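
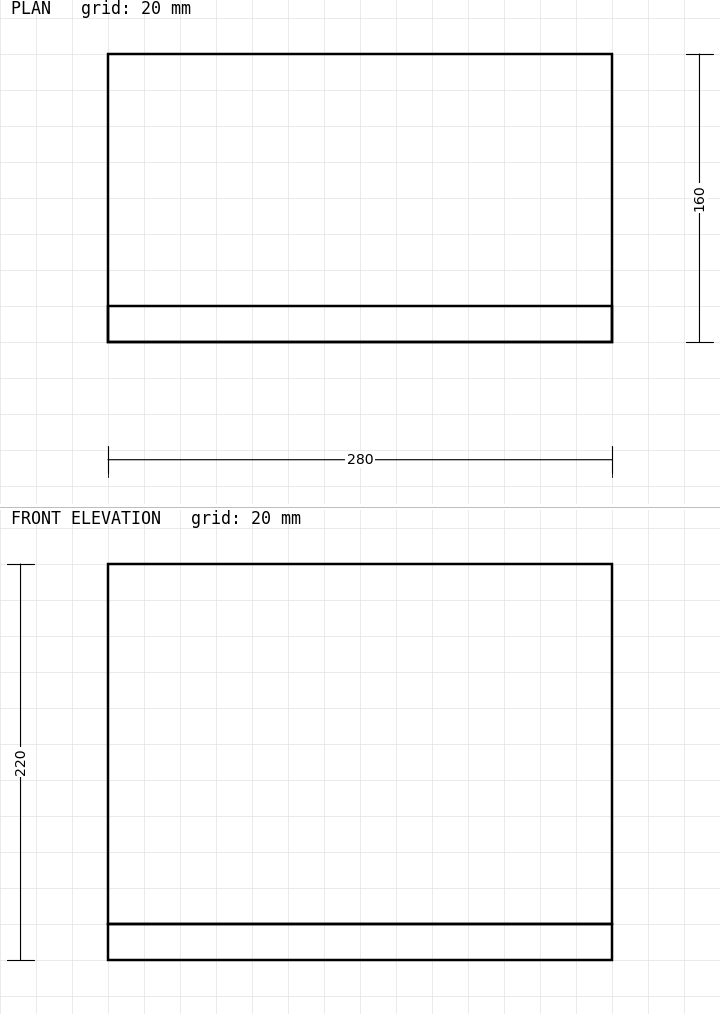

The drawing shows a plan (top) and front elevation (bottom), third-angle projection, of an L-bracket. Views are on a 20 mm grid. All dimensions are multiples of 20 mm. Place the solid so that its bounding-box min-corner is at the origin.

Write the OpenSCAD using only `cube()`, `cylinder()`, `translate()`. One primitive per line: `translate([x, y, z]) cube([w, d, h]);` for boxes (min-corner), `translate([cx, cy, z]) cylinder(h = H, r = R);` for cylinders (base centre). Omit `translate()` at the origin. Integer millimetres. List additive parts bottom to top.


cube([280, 160, 20]);
translate([0, 0, 20]) cube([280, 20, 200]);


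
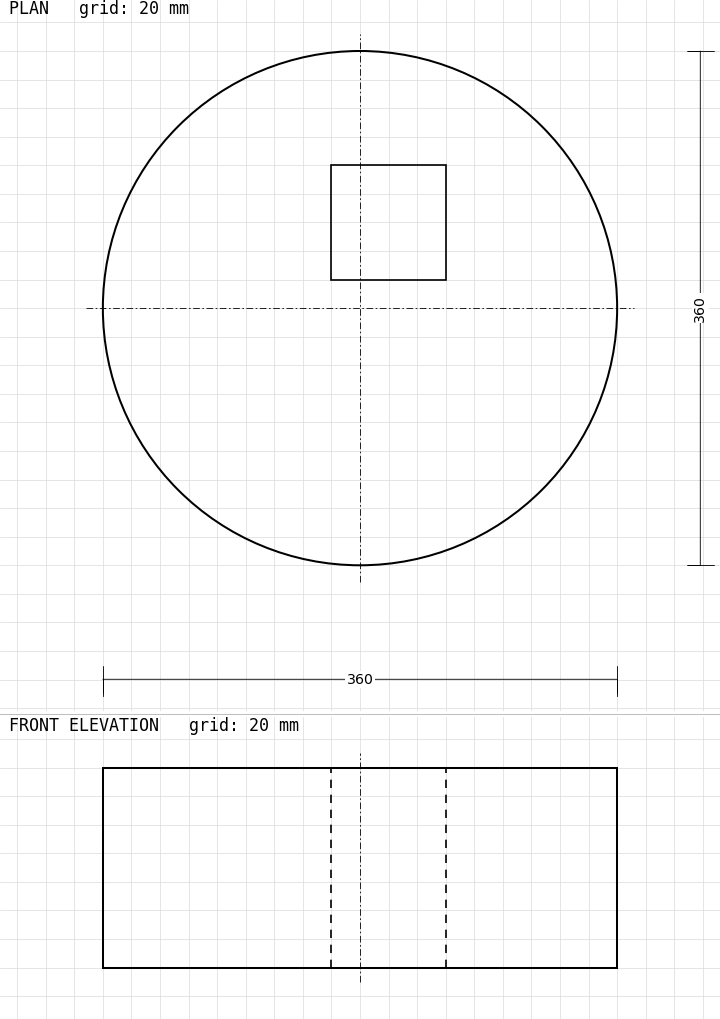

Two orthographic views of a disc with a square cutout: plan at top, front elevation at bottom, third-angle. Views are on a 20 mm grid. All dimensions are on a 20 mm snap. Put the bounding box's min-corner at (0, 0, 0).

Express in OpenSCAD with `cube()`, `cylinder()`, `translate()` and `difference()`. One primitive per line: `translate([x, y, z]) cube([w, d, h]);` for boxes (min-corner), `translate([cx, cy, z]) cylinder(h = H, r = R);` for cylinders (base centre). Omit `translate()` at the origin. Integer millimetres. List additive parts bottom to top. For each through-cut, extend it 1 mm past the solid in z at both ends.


difference() {
  translate([180, 180, 0]) cylinder(h = 140, r = 180);
  translate([160, 200, -1]) cube([80, 80, 142]);
}


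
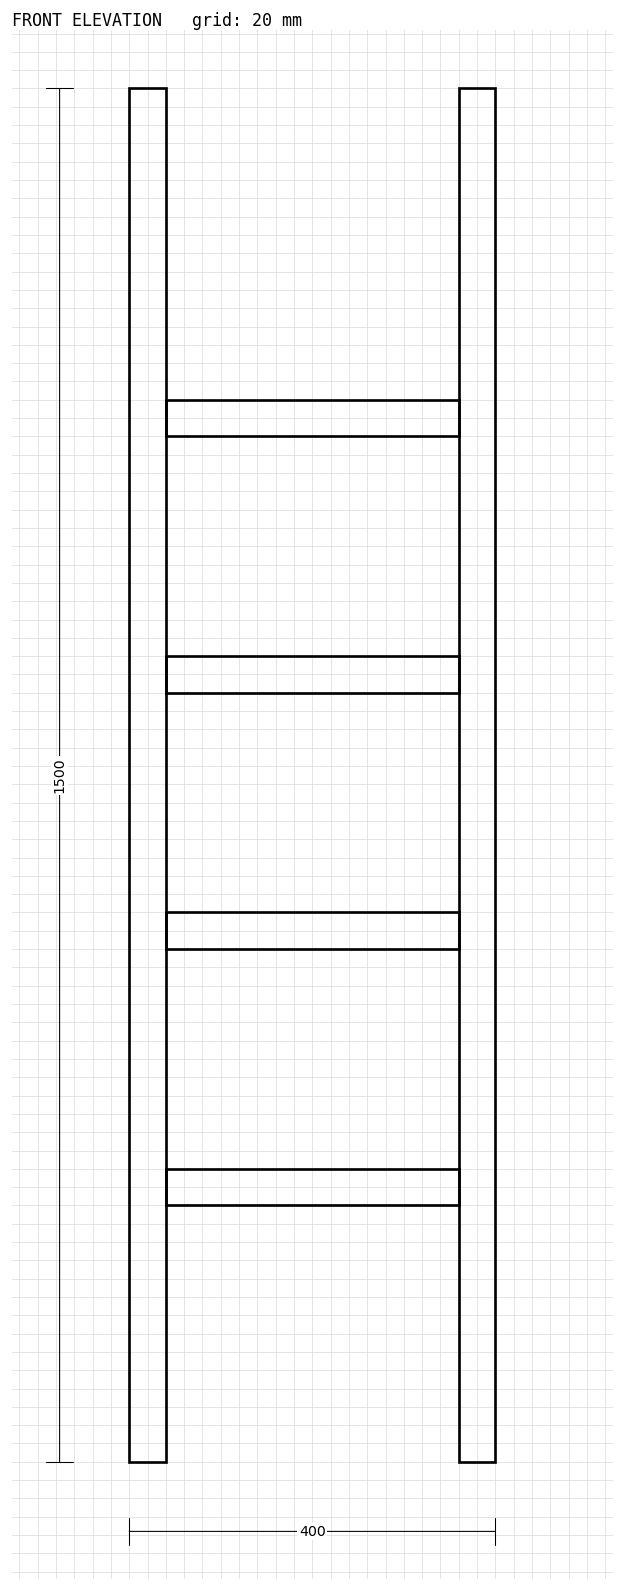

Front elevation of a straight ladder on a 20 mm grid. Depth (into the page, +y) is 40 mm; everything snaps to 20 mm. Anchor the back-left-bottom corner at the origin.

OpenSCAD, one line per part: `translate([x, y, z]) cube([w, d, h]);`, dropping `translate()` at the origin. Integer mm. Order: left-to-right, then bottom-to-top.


cube([40, 40, 1500]);
translate([40, 0, 280]) cube([320, 40, 40]);
translate([40, 0, 560]) cube([320, 40, 40]);
translate([40, 0, 840]) cube([320, 40, 40]);
translate([40, 0, 1120]) cube([320, 40, 40]);
translate([360, 0, 0]) cube([40, 40, 1500]);


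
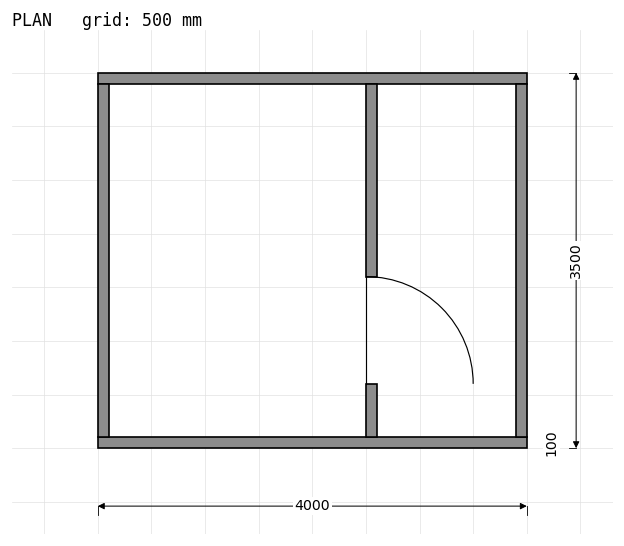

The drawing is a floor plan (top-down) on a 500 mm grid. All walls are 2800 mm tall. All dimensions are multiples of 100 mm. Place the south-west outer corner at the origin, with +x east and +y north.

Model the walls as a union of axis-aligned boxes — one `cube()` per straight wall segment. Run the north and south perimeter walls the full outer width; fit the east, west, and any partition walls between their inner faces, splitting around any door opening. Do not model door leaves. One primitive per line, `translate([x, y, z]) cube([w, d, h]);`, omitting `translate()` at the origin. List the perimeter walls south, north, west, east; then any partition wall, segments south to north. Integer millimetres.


cube([4000, 100, 2800]);
translate([0, 3400, 0]) cube([4000, 100, 2800]);
translate([0, 100, 0]) cube([100, 3300, 2800]);
translate([3900, 100, 0]) cube([100, 3300, 2800]);
translate([2500, 100, 0]) cube([100, 500, 2800]);
translate([2500, 1600, 0]) cube([100, 1800, 2800]);


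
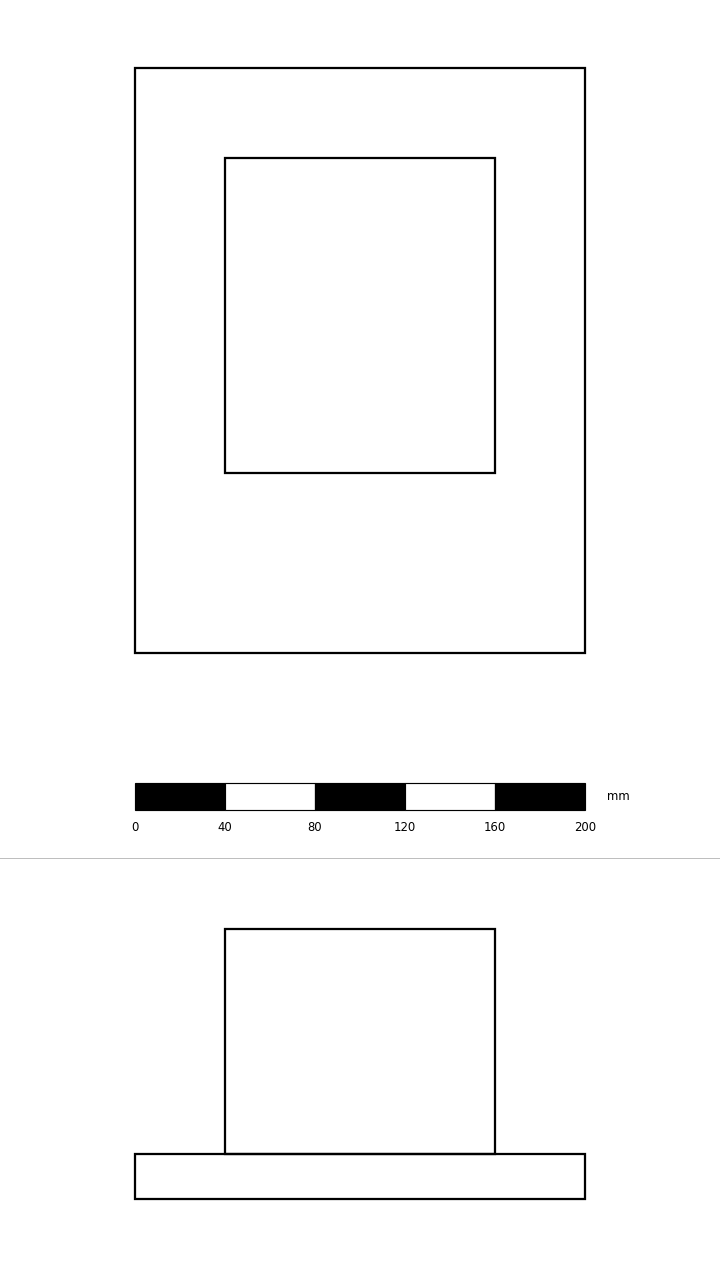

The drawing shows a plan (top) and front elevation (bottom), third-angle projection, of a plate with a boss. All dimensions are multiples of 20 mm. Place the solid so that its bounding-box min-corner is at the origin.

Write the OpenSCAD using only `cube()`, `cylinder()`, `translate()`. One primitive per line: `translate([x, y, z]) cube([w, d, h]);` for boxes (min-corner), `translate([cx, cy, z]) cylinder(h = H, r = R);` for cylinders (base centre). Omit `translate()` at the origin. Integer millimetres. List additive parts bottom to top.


cube([200, 260, 20]);
translate([40, 80, 20]) cube([120, 140, 100]);


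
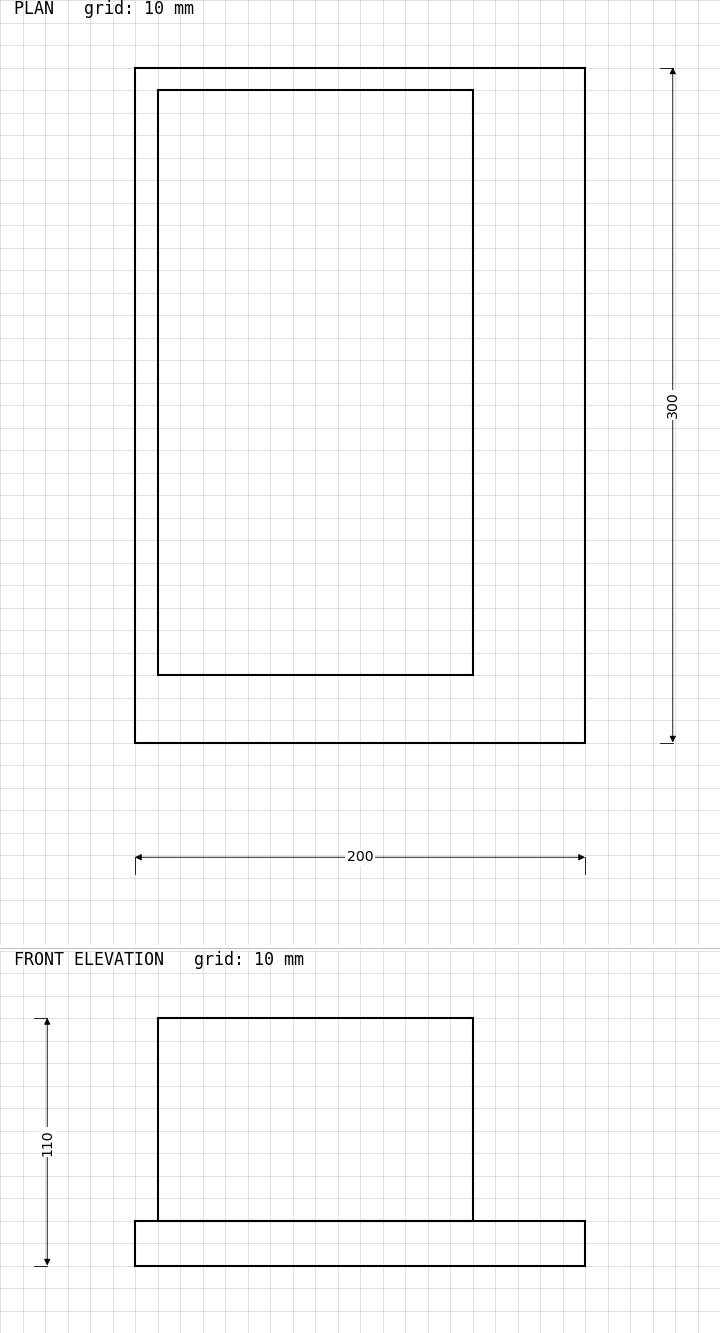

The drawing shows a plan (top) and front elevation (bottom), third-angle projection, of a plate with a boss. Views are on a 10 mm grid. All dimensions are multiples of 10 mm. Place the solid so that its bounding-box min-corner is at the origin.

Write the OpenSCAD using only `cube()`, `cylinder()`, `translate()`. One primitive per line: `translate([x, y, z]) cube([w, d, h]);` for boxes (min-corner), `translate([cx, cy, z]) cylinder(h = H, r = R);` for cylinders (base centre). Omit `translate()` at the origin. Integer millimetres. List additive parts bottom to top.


cube([200, 300, 20]);
translate([10, 30, 20]) cube([140, 260, 90]);


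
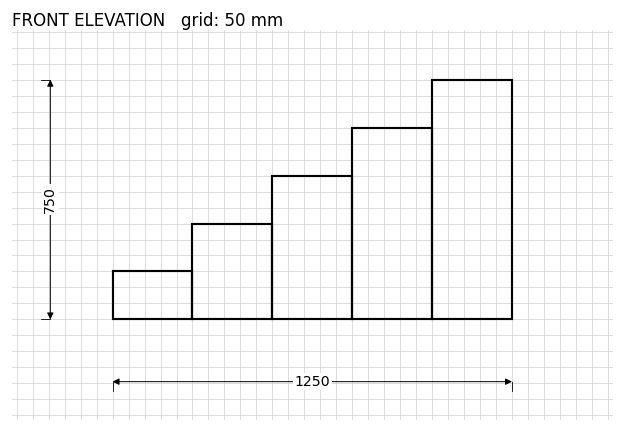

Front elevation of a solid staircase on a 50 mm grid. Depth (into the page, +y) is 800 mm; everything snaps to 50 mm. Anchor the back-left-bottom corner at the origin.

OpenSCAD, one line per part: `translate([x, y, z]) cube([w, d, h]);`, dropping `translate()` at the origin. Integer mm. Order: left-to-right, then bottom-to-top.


cube([250, 800, 150]);
translate([250, 0, 0]) cube([250, 800, 300]);
translate([500, 0, 0]) cube([250, 800, 450]);
translate([750, 0, 0]) cube([250, 800, 600]);
translate([1000, 0, 0]) cube([250, 800, 750]);


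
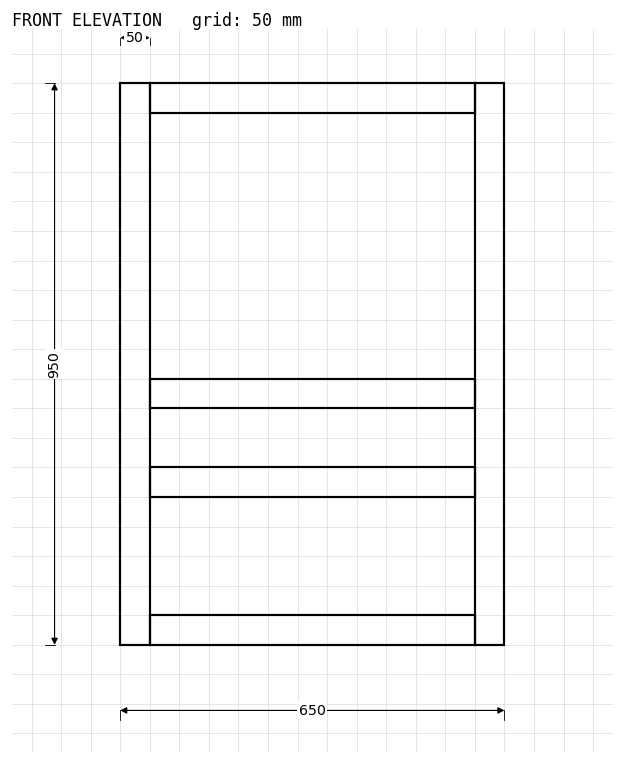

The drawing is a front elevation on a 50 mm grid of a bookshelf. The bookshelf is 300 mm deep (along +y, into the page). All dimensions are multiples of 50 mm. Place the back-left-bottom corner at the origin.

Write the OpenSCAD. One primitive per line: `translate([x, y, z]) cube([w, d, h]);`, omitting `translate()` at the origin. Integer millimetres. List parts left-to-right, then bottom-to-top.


cube([50, 300, 950]);
translate([50, 0, 0]) cube([550, 300, 50]);
translate([50, 0, 250]) cube([550, 300, 50]);
translate([50, 0, 400]) cube([550, 300, 50]);
translate([50, 0, 900]) cube([550, 300, 50]);
translate([600, 0, 0]) cube([50, 300, 950]);


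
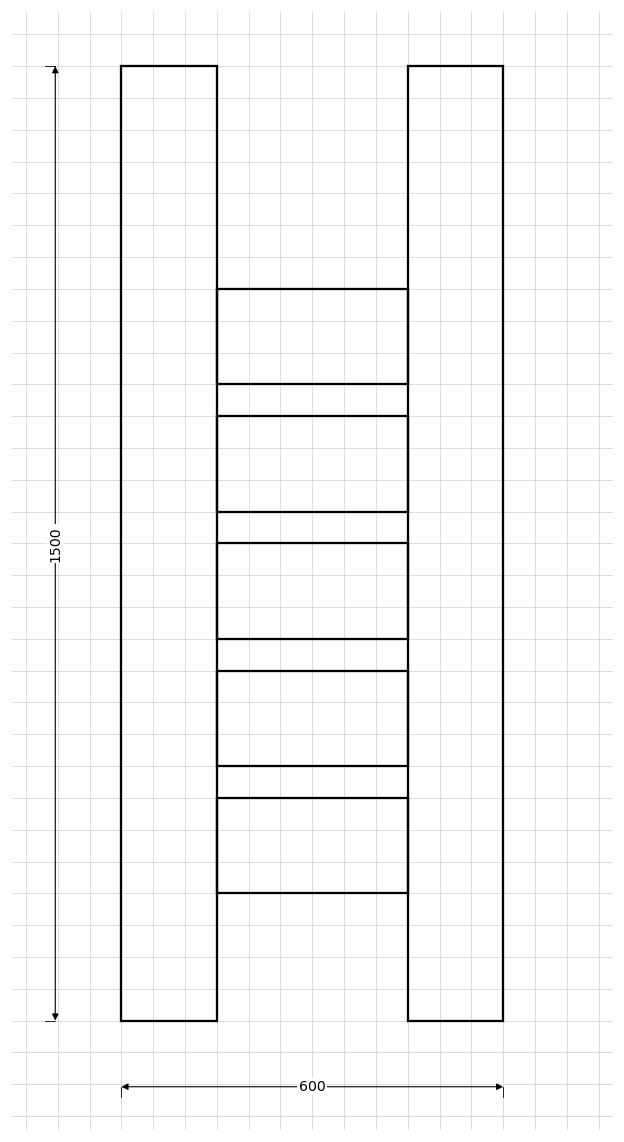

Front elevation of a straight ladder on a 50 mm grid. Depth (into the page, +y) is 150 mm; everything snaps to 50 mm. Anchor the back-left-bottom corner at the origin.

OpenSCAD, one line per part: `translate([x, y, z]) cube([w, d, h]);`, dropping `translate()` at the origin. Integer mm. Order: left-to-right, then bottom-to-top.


cube([150, 150, 1500]);
translate([150, 0, 200]) cube([300, 150, 150]);
translate([150, 0, 400]) cube([300, 150, 150]);
translate([150, 0, 600]) cube([300, 150, 150]);
translate([150, 0, 800]) cube([300, 150, 150]);
translate([150, 0, 1000]) cube([300, 150, 150]);
translate([450, 0, 0]) cube([150, 150, 1500]);


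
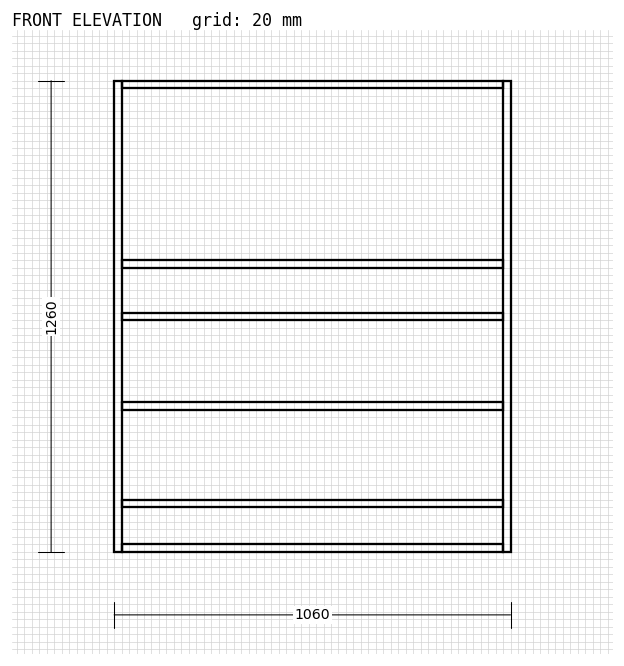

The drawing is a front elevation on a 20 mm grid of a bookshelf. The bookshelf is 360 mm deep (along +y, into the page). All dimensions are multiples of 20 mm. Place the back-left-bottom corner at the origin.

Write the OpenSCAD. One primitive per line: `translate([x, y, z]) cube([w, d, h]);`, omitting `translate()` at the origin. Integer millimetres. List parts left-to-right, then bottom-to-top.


cube([20, 360, 1260]);
translate([20, 0, 0]) cube([1020, 360, 20]);
translate([20, 0, 120]) cube([1020, 360, 20]);
translate([20, 0, 380]) cube([1020, 360, 20]);
translate([20, 0, 620]) cube([1020, 360, 20]);
translate([20, 0, 760]) cube([1020, 360, 20]);
translate([20, 0, 1240]) cube([1020, 360, 20]);
translate([1040, 0, 0]) cube([20, 360, 1260]);


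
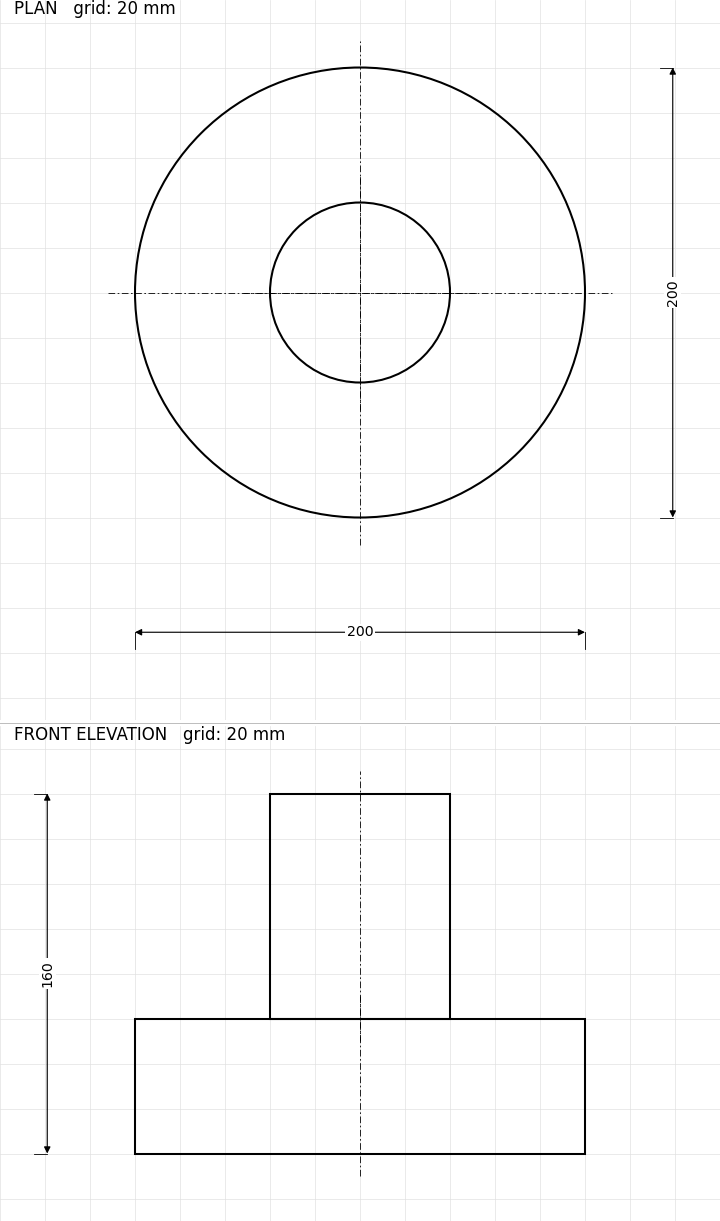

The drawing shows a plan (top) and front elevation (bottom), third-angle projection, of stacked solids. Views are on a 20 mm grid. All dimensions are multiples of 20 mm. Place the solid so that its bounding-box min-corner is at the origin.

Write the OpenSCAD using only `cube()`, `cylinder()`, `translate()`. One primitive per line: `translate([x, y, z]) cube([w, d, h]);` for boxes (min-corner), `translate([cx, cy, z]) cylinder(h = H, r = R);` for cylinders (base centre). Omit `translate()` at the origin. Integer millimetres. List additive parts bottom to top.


translate([100, 100, 0]) cylinder(h = 60, r = 100);
translate([100, 100, 60]) cylinder(h = 100, r = 40);


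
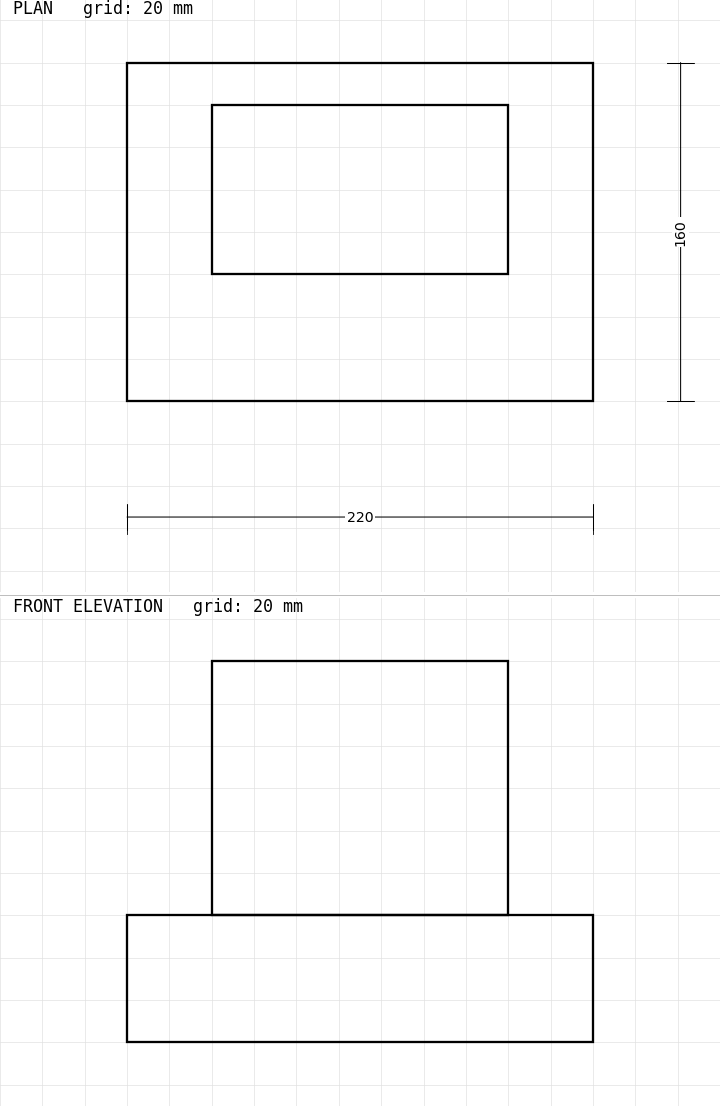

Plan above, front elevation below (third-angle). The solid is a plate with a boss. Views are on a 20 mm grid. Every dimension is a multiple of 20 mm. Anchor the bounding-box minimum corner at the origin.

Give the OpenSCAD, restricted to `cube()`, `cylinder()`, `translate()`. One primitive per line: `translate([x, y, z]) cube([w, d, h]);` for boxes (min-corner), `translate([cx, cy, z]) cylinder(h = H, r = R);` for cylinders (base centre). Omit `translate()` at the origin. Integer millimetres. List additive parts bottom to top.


cube([220, 160, 60]);
translate([40, 60, 60]) cube([140, 80, 120]);


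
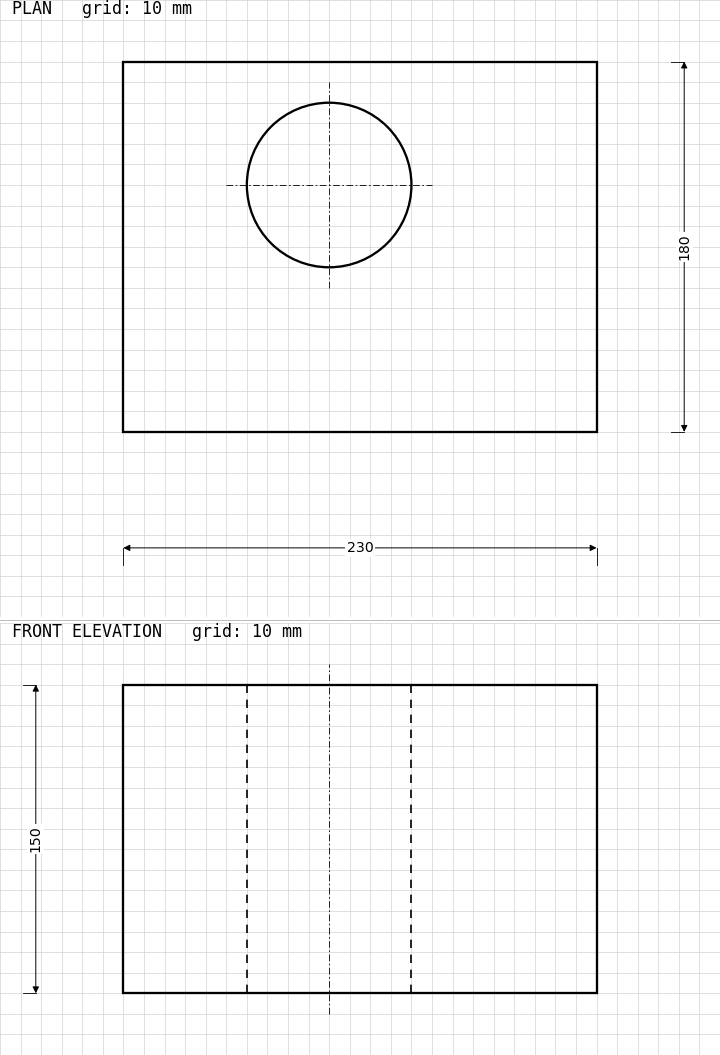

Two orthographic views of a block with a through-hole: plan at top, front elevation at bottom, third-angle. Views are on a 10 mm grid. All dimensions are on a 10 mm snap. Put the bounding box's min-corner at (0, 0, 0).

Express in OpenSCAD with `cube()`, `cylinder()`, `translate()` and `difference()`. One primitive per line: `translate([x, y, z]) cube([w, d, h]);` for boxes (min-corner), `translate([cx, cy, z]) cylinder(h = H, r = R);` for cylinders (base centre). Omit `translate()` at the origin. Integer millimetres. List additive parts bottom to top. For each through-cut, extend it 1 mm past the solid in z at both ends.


difference() {
  cube([230, 180, 150]);
  translate([100, 120, -1]) cylinder(h = 152, r = 40);
}


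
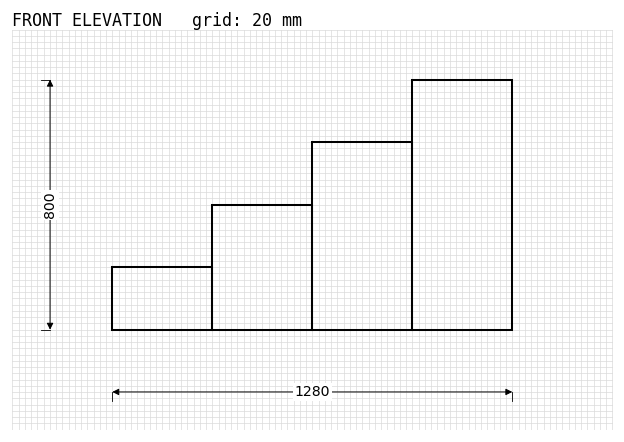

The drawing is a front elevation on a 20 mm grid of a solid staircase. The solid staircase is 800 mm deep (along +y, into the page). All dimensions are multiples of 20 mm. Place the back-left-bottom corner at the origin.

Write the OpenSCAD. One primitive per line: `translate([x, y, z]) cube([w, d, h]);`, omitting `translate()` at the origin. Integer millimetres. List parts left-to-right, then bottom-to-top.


cube([320, 800, 200]);
translate([320, 0, 0]) cube([320, 800, 400]);
translate([640, 0, 0]) cube([320, 800, 600]);
translate([960, 0, 0]) cube([320, 800, 800]);


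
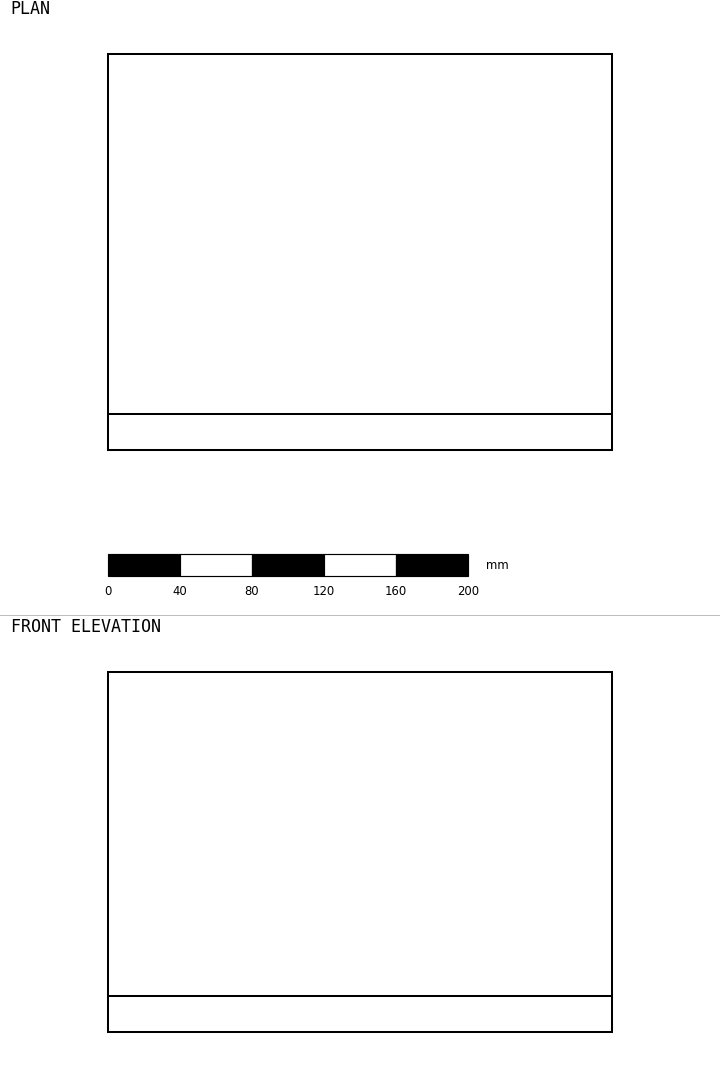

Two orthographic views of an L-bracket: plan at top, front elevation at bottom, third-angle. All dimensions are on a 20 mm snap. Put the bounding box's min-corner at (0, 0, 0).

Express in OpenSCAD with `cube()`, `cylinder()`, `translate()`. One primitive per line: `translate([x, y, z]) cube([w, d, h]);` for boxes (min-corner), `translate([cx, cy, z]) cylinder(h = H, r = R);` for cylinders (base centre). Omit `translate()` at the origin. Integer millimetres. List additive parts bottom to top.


cube([280, 220, 20]);
translate([0, 0, 20]) cube([280, 20, 180]);


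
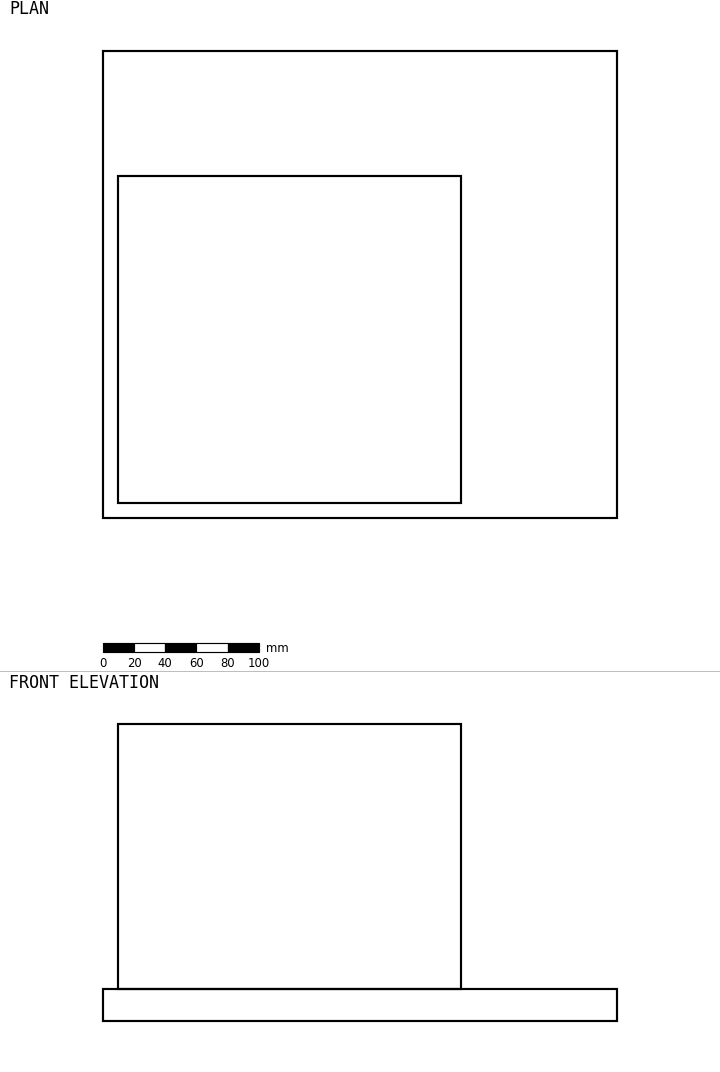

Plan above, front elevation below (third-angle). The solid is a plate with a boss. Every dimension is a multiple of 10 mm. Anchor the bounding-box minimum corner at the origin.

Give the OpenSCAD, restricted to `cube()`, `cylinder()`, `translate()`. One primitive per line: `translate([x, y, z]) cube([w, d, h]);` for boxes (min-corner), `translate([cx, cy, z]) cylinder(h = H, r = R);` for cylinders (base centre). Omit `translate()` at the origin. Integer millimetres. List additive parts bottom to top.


cube([330, 300, 20]);
translate([10, 10, 20]) cube([220, 210, 170]);


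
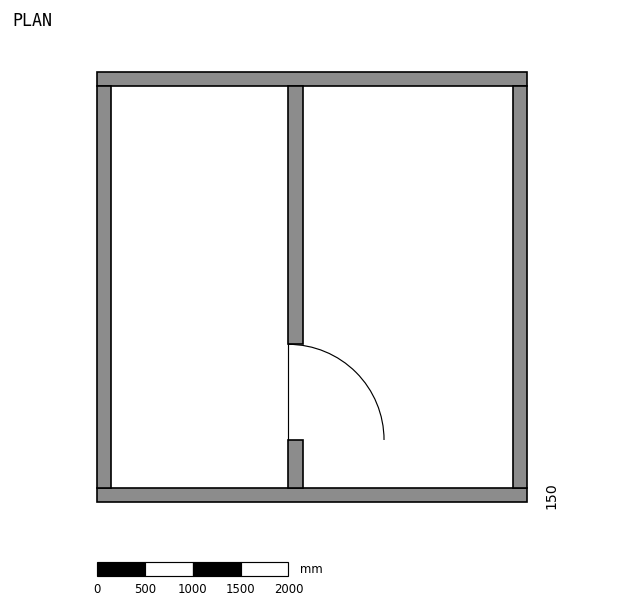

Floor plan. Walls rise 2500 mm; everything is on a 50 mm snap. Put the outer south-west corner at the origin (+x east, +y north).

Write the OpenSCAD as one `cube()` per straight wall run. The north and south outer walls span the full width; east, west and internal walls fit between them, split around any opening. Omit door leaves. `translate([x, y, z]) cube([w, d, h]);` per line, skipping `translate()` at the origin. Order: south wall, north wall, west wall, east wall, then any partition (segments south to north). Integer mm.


cube([4500, 150, 2500]);
translate([0, 4350, 0]) cube([4500, 150, 2500]);
translate([0, 150, 0]) cube([150, 4200, 2500]);
translate([4350, 150, 0]) cube([150, 4200, 2500]);
translate([2000, 150, 0]) cube([150, 500, 2500]);
translate([2000, 1650, 0]) cube([150, 2700, 2500]);


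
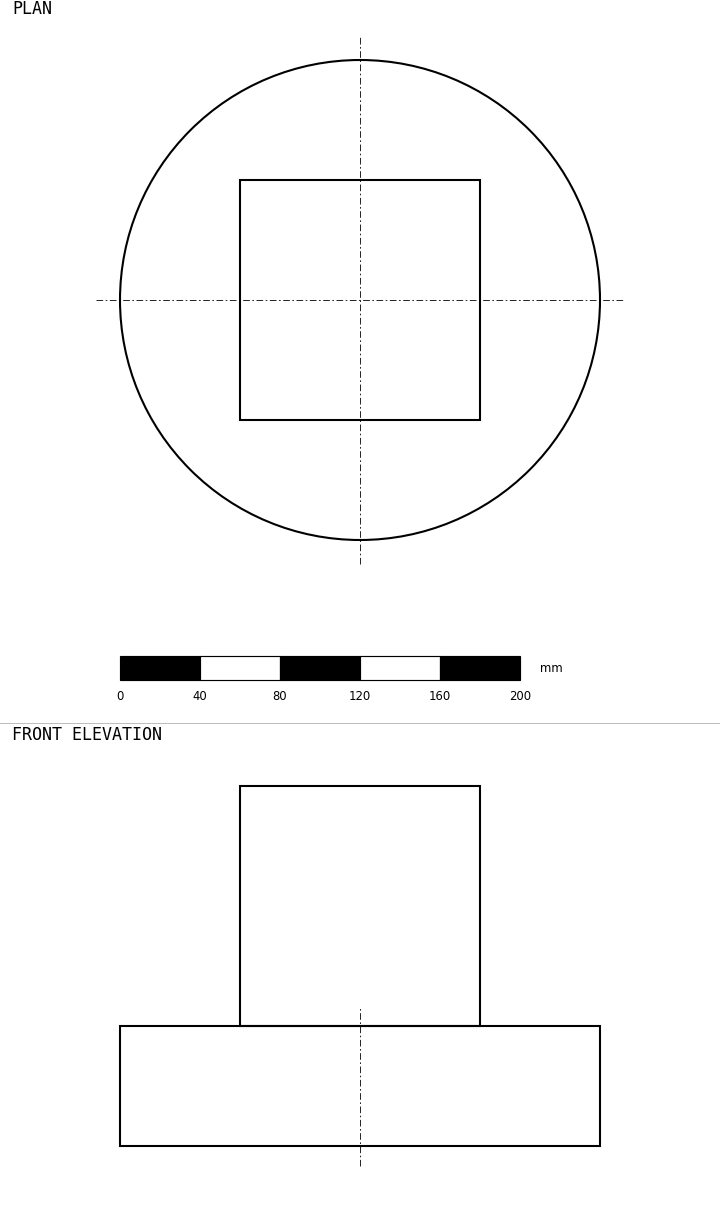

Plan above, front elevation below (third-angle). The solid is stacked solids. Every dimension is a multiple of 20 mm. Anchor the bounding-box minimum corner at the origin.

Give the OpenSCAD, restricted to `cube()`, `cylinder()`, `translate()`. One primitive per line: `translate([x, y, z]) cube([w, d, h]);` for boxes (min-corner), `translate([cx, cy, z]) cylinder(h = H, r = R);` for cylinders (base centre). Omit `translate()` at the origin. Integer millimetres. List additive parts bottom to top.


translate([120, 120, 0]) cylinder(h = 60, r = 120);
translate([60, 60, 60]) cube([120, 120, 120]);


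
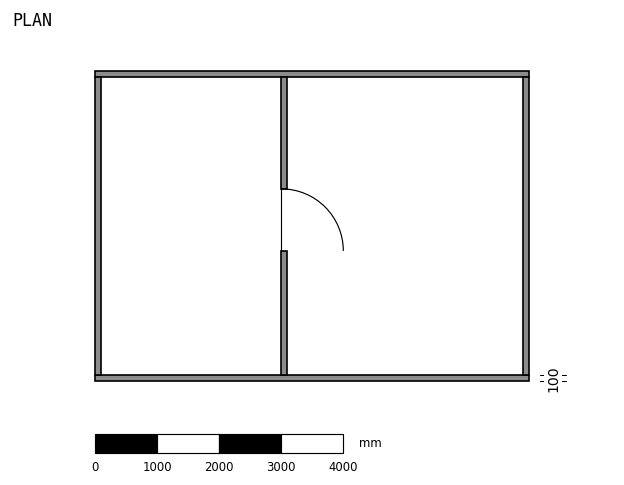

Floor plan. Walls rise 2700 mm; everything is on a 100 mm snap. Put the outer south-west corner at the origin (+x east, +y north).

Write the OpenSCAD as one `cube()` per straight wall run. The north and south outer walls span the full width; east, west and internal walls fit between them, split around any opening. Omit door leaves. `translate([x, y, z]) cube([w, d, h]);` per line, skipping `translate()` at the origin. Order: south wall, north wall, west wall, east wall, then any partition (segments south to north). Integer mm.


cube([7000, 100, 2700]);
translate([0, 4900, 0]) cube([7000, 100, 2700]);
translate([0, 100, 0]) cube([100, 4800, 2700]);
translate([6900, 100, 0]) cube([100, 4800, 2700]);
translate([3000, 100, 0]) cube([100, 2000, 2700]);
translate([3000, 3100, 0]) cube([100, 1800, 2700]);


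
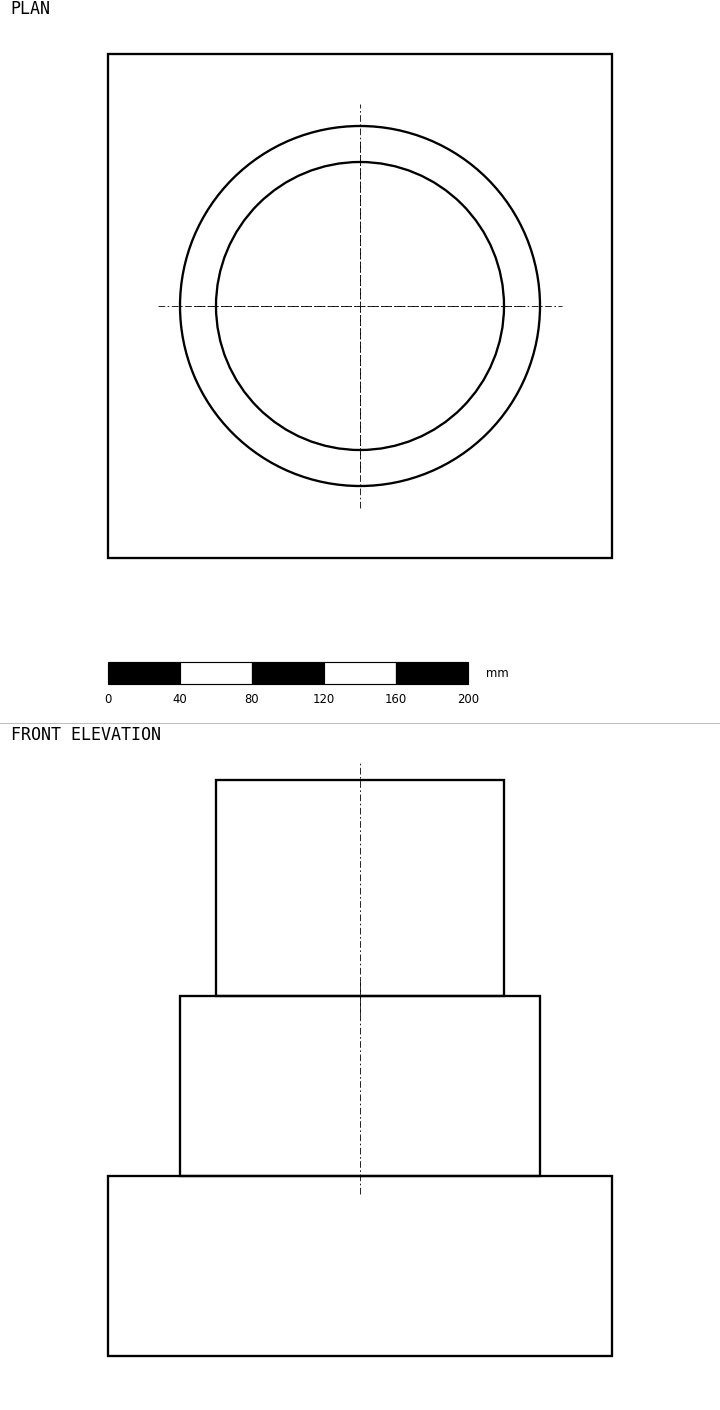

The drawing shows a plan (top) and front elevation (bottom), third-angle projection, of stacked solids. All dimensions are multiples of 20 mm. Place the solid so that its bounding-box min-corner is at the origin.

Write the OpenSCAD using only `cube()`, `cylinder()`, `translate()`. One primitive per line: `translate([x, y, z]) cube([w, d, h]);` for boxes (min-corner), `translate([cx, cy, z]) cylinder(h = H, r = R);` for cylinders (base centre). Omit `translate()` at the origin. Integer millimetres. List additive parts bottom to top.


cube([280, 280, 100]);
translate([140, 140, 100]) cylinder(h = 100, r = 100);
translate([140, 140, 200]) cylinder(h = 120, r = 80);


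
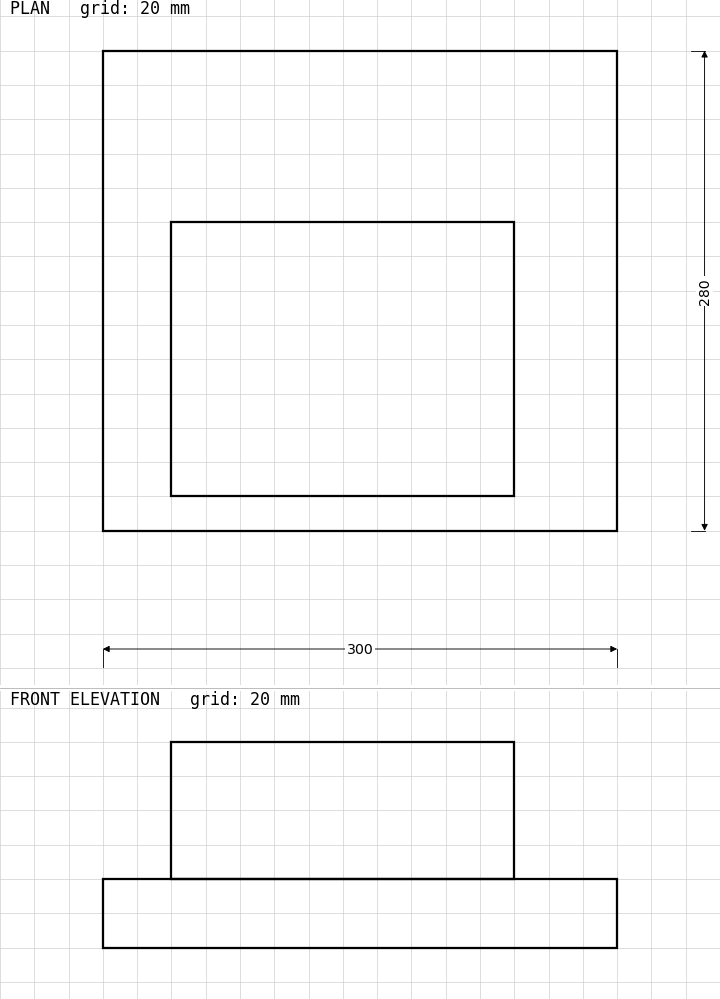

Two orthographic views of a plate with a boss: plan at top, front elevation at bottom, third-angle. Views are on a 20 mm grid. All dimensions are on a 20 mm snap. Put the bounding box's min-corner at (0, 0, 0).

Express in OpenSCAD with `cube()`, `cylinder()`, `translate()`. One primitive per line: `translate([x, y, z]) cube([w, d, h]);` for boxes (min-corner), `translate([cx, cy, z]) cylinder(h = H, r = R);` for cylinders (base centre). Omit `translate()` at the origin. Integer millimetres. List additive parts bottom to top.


cube([300, 280, 40]);
translate([40, 20, 40]) cube([200, 160, 80]);


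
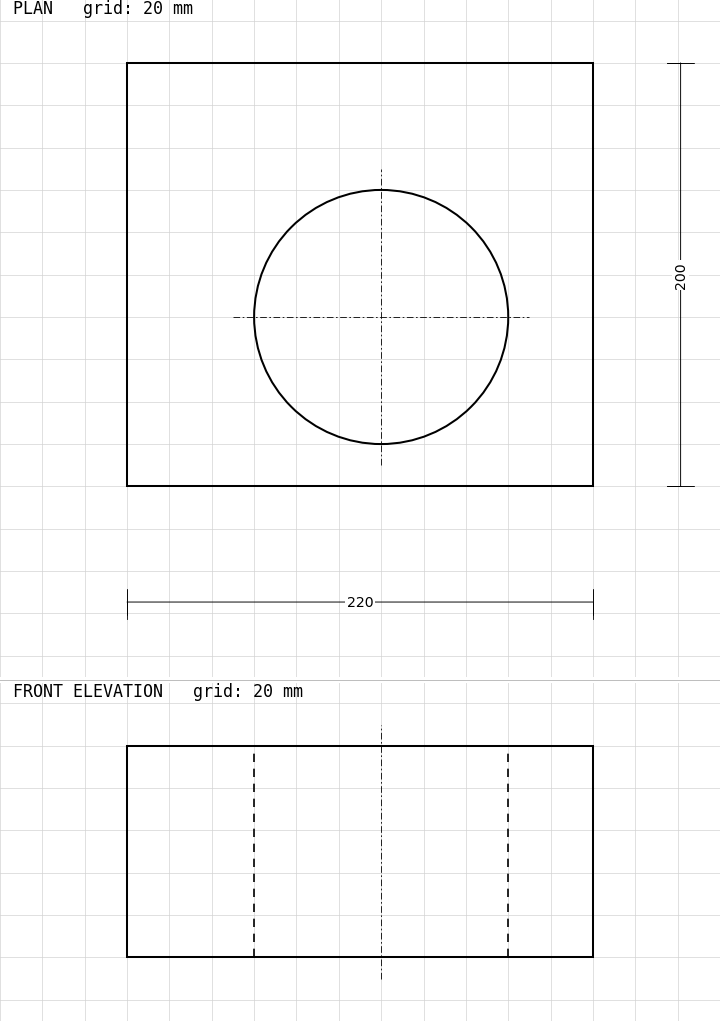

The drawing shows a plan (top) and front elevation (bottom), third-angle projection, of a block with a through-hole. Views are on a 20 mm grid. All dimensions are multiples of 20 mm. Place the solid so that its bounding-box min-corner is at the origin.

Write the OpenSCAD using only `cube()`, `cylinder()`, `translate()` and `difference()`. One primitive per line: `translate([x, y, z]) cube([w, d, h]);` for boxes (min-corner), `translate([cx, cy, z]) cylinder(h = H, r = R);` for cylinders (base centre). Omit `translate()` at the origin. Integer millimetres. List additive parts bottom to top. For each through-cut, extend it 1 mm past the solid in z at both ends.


difference() {
  cube([220, 200, 100]);
  translate([120, 80, -1]) cylinder(h = 102, r = 60);
}


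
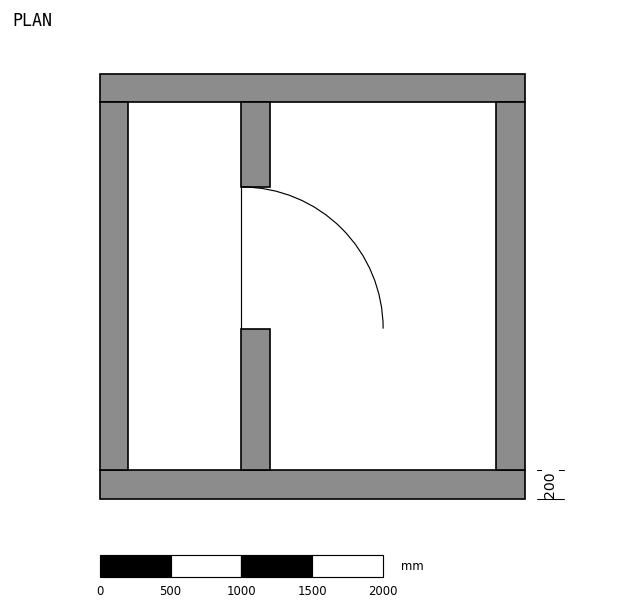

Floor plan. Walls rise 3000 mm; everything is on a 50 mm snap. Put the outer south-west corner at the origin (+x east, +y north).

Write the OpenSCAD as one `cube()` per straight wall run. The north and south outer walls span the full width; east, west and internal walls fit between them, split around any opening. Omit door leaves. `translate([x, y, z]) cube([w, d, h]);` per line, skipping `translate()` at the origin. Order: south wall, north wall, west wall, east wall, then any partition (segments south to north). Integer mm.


cube([3000, 200, 3000]);
translate([0, 2800, 0]) cube([3000, 200, 3000]);
translate([0, 200, 0]) cube([200, 2600, 3000]);
translate([2800, 200, 0]) cube([200, 2600, 3000]);
translate([1000, 200, 0]) cube([200, 1000, 3000]);
translate([1000, 2200, 0]) cube([200, 600, 3000]);


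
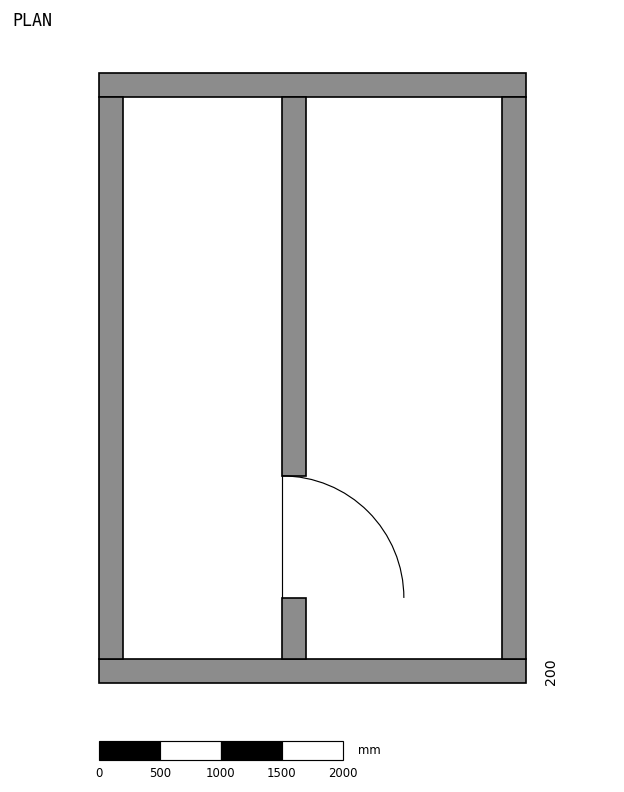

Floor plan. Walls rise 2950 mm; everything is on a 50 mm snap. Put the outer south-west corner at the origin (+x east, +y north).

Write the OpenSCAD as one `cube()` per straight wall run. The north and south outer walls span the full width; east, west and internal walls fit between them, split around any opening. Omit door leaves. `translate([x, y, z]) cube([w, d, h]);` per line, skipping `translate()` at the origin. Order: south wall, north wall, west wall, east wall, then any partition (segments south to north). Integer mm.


cube([3500, 200, 2950]);
translate([0, 4800, 0]) cube([3500, 200, 2950]);
translate([0, 200, 0]) cube([200, 4600, 2950]);
translate([3300, 200, 0]) cube([200, 4600, 2950]);
translate([1500, 200, 0]) cube([200, 500, 2950]);
translate([1500, 1700, 0]) cube([200, 3100, 2950]);


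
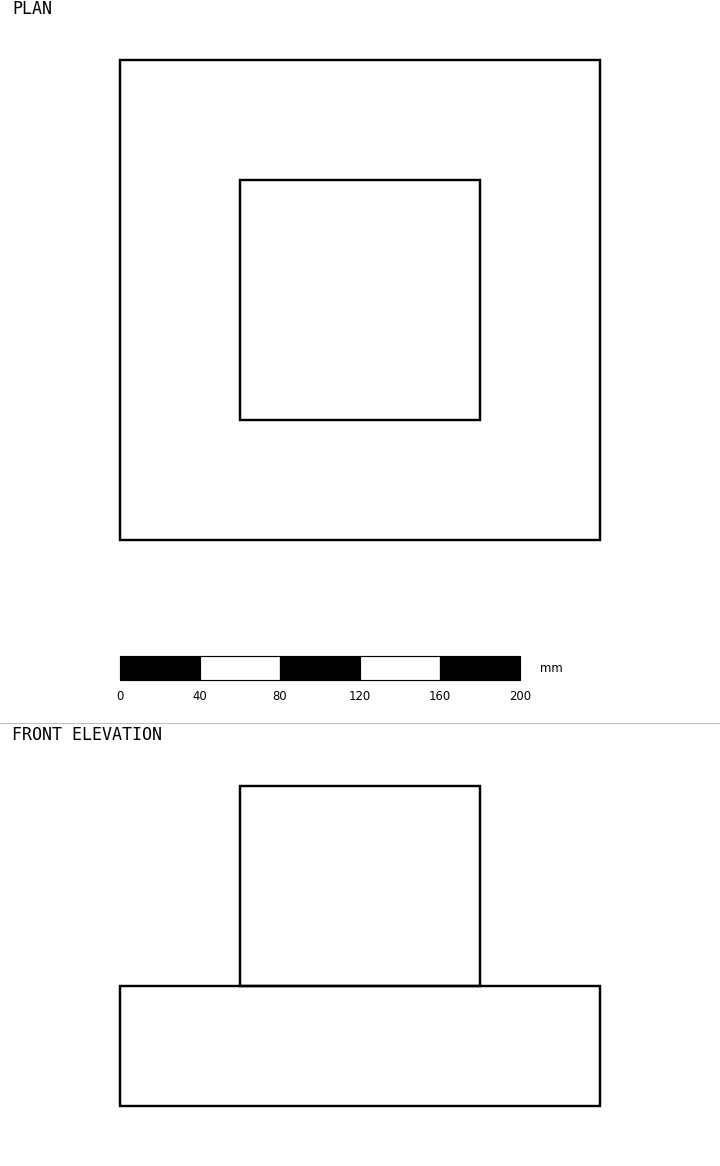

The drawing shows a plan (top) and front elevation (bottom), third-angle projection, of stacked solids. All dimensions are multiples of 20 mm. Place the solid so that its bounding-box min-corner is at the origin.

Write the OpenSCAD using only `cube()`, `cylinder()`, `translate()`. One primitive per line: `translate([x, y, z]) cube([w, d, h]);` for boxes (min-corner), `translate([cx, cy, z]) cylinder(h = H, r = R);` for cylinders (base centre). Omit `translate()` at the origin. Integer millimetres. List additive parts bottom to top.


cube([240, 240, 60]);
translate([60, 60, 60]) cube([120, 120, 100]);


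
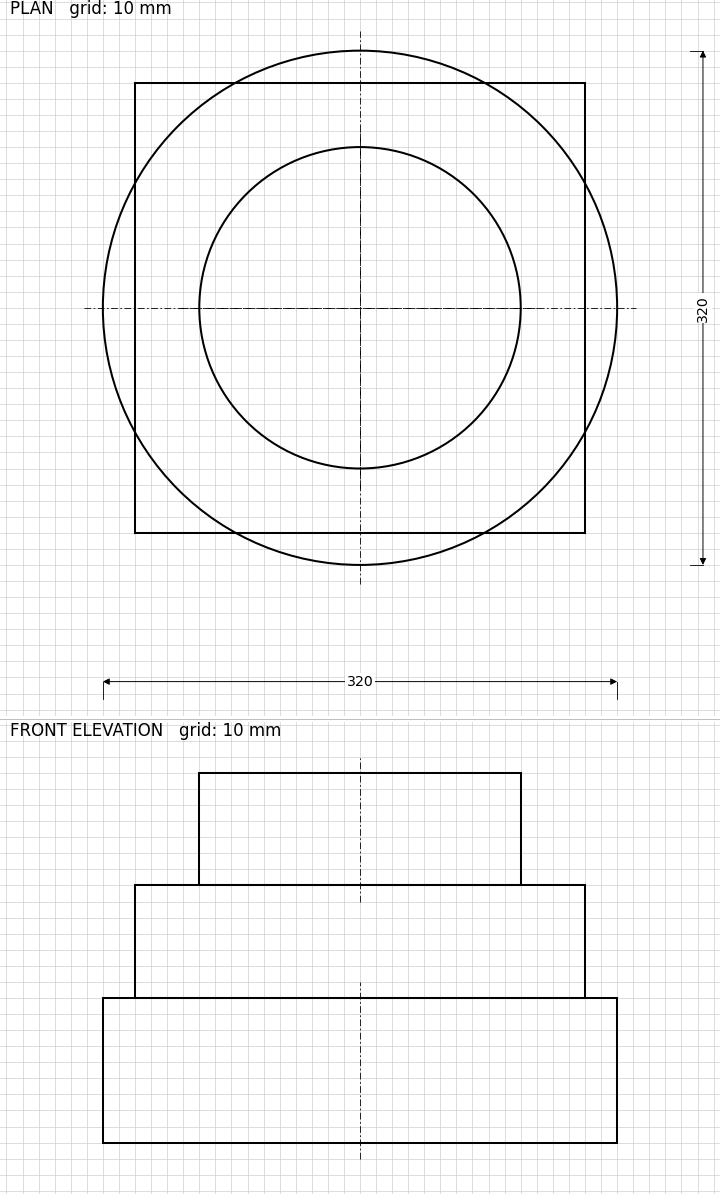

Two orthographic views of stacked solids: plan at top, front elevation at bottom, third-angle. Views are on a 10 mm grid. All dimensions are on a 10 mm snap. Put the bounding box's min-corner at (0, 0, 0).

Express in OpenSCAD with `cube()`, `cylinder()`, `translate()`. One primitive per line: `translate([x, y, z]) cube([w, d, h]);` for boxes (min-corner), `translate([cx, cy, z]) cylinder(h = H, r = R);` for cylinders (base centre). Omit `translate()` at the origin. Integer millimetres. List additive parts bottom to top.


translate([160, 160, 0]) cylinder(h = 90, r = 160);
translate([20, 20, 90]) cube([280, 280, 70]);
translate([160, 160, 160]) cylinder(h = 70, r = 100);


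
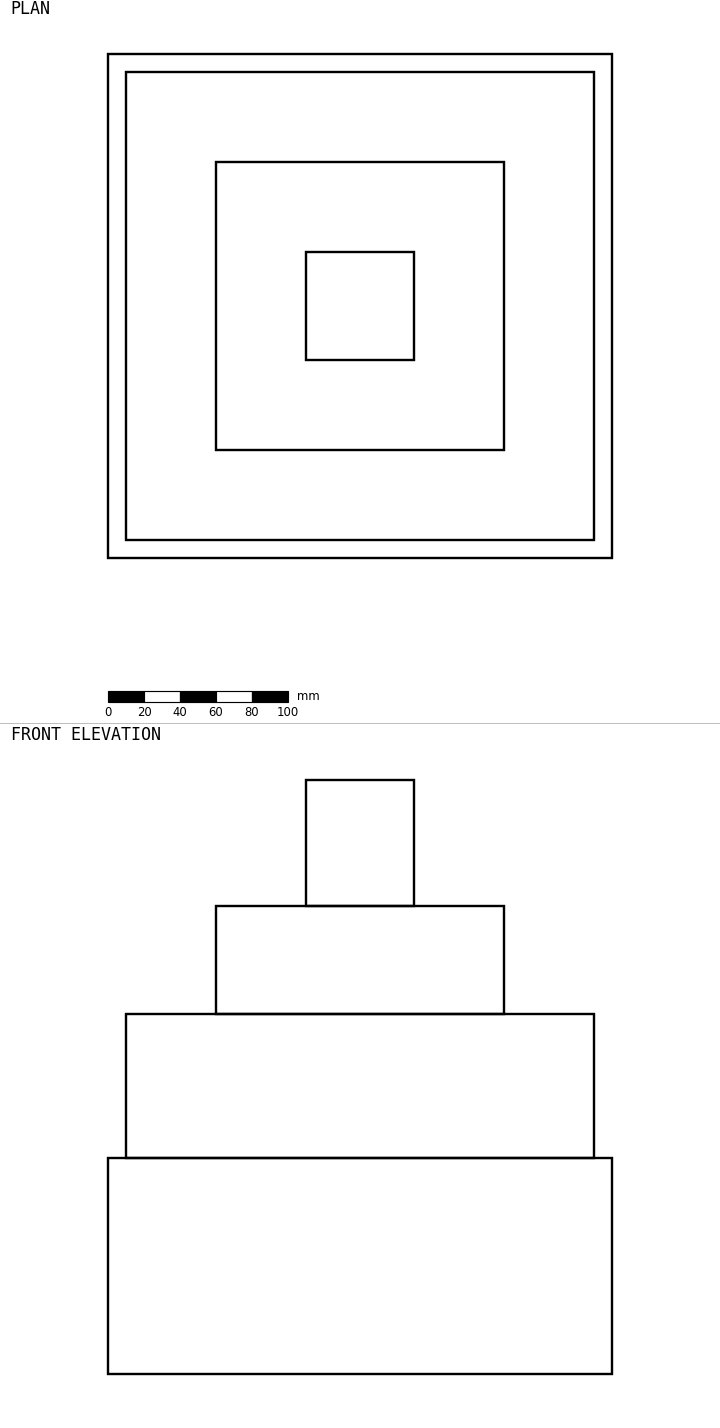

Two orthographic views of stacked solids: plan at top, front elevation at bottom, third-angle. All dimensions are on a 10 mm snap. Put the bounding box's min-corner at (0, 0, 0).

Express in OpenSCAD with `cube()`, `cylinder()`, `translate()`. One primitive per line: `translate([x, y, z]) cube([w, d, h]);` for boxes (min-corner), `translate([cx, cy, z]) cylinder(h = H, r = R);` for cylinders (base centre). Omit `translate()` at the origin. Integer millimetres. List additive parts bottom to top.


cube([280, 280, 120]);
translate([10, 10, 120]) cube([260, 260, 80]);
translate([60, 60, 200]) cube([160, 160, 60]);
translate([110, 110, 260]) cube([60, 60, 70]);


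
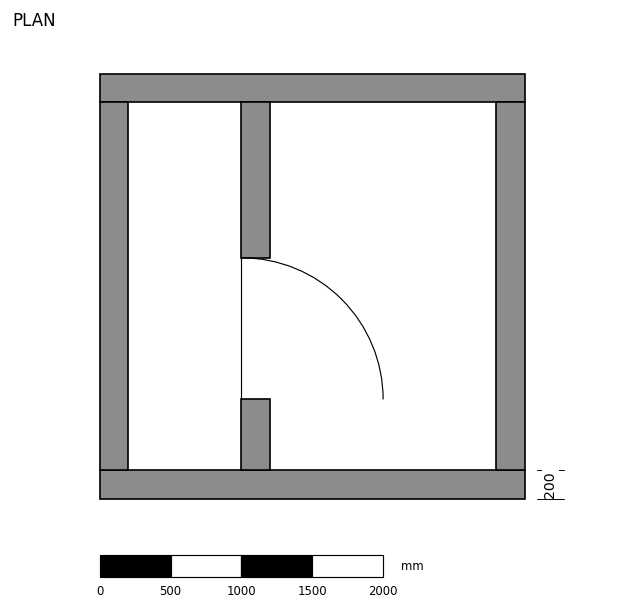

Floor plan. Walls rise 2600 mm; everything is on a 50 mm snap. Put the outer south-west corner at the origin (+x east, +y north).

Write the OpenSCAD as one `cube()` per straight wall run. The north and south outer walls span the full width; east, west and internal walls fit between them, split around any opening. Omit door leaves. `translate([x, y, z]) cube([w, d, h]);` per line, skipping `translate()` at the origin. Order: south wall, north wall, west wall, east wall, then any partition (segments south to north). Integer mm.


cube([3000, 200, 2600]);
translate([0, 2800, 0]) cube([3000, 200, 2600]);
translate([0, 200, 0]) cube([200, 2600, 2600]);
translate([2800, 200, 0]) cube([200, 2600, 2600]);
translate([1000, 200, 0]) cube([200, 500, 2600]);
translate([1000, 1700, 0]) cube([200, 1100, 2600]);


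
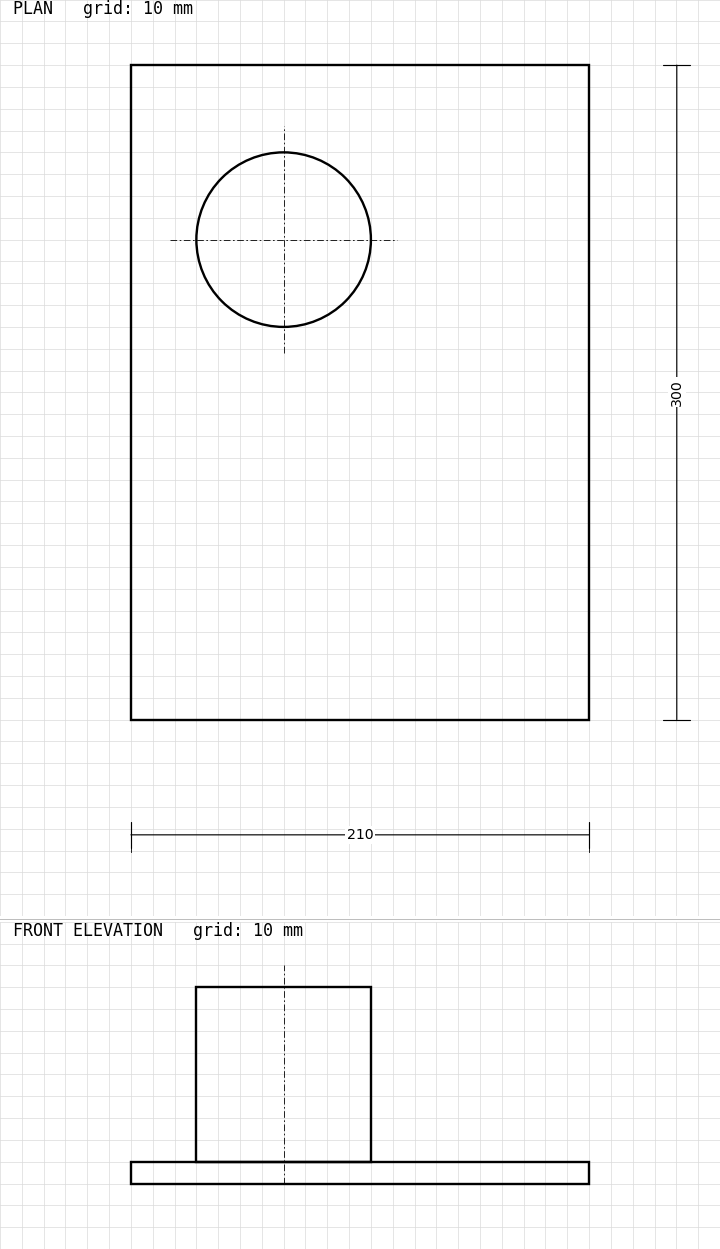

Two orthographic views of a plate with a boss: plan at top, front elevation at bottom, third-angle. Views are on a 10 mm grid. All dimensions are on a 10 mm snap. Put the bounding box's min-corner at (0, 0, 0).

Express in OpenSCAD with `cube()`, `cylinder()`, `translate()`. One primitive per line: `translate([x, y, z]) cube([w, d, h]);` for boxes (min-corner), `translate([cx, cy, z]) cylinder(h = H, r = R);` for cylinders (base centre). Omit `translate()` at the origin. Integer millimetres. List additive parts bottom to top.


cube([210, 300, 10]);
translate([70, 220, 10]) cylinder(h = 80, r = 40);


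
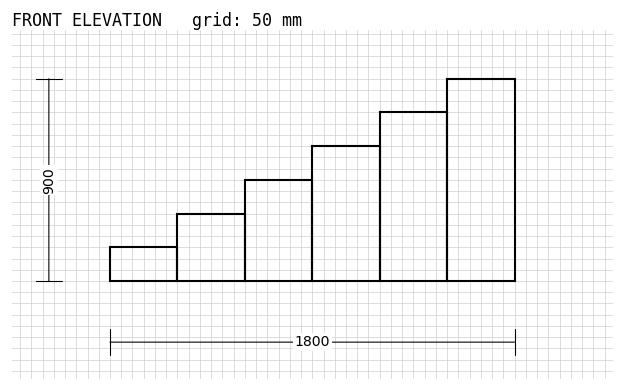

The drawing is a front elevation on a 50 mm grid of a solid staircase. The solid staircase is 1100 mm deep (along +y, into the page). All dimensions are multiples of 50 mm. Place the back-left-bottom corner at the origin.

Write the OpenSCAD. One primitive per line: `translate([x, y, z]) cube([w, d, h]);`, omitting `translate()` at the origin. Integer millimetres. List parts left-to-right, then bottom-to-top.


cube([300, 1100, 150]);
translate([300, 0, 0]) cube([300, 1100, 300]);
translate([600, 0, 0]) cube([300, 1100, 450]);
translate([900, 0, 0]) cube([300, 1100, 600]);
translate([1200, 0, 0]) cube([300, 1100, 750]);
translate([1500, 0, 0]) cube([300, 1100, 900]);


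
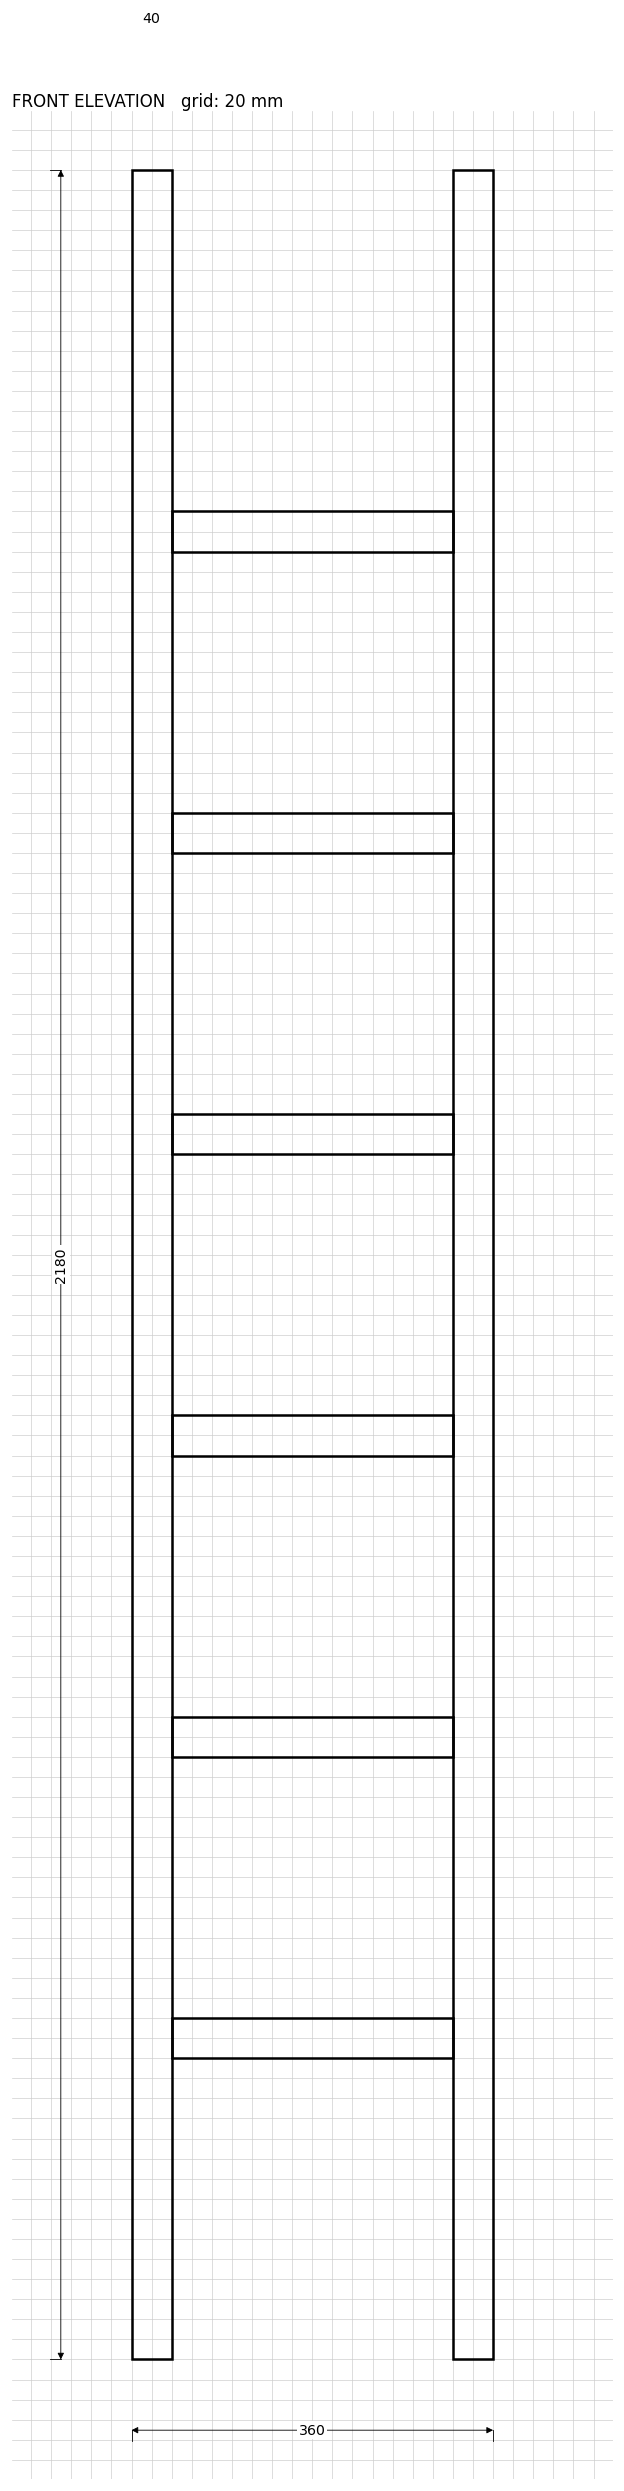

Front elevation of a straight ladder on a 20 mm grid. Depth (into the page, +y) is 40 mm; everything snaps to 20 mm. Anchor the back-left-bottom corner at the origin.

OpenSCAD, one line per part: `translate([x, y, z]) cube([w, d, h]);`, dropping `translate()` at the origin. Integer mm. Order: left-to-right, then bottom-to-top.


cube([40, 40, 2180]);
translate([40, 0, 300]) cube([280, 40, 40]);
translate([40, 0, 600]) cube([280, 40, 40]);
translate([40, 0, 900]) cube([280, 40, 40]);
translate([40, 0, 1200]) cube([280, 40, 40]);
translate([40, 0, 1500]) cube([280, 40, 40]);
translate([40, 0, 1800]) cube([280, 40, 40]);
translate([320, 0, 0]) cube([40, 40, 2180]);


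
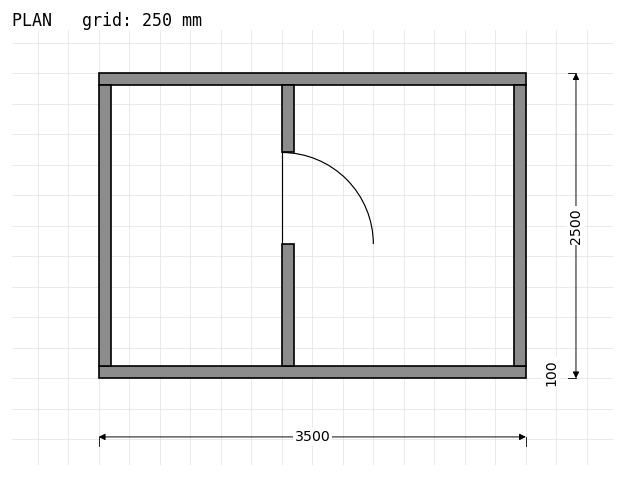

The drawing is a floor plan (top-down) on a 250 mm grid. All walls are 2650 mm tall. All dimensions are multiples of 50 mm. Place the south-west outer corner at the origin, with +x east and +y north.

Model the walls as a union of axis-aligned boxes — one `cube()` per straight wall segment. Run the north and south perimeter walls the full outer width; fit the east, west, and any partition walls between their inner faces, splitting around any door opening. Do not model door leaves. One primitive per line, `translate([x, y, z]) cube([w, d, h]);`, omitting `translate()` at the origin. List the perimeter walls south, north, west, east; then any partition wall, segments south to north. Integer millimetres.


cube([3500, 100, 2650]);
translate([0, 2400, 0]) cube([3500, 100, 2650]);
translate([0, 100, 0]) cube([100, 2300, 2650]);
translate([3400, 100, 0]) cube([100, 2300, 2650]);
translate([1500, 100, 0]) cube([100, 1000, 2650]);
translate([1500, 1850, 0]) cube([100, 550, 2650]);


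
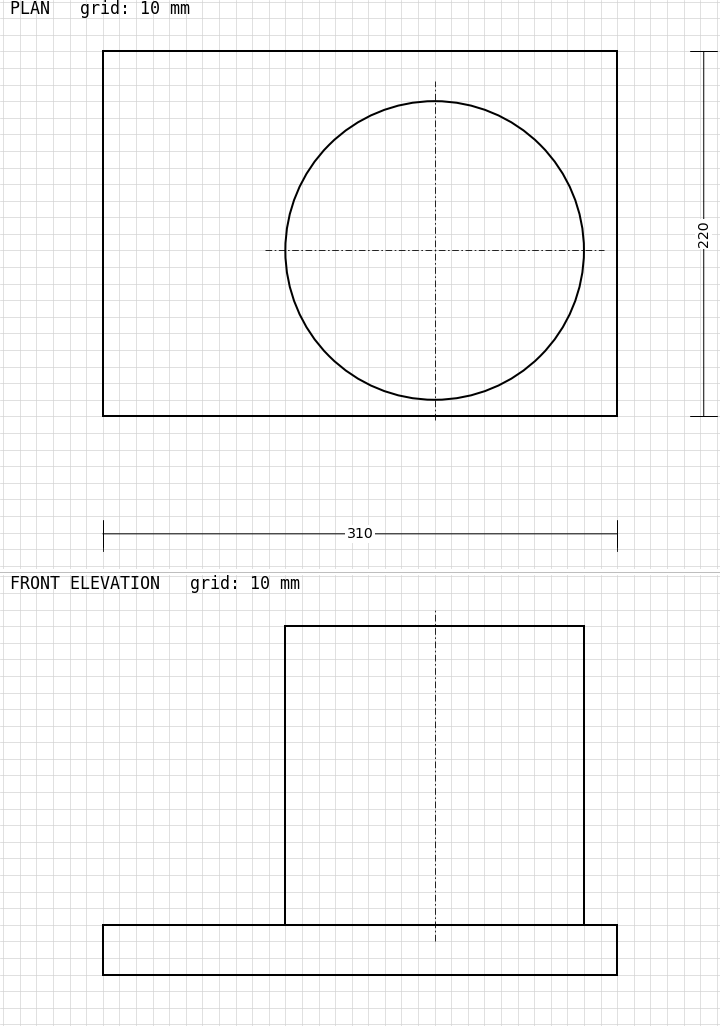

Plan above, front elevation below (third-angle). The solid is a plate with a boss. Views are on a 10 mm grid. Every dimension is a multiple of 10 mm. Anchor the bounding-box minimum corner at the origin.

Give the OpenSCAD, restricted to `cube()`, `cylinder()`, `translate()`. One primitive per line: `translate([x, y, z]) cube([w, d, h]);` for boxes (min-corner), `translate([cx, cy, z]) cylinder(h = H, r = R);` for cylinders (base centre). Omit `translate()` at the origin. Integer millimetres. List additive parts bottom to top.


cube([310, 220, 30]);
translate([200, 100, 30]) cylinder(h = 180, r = 90);
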